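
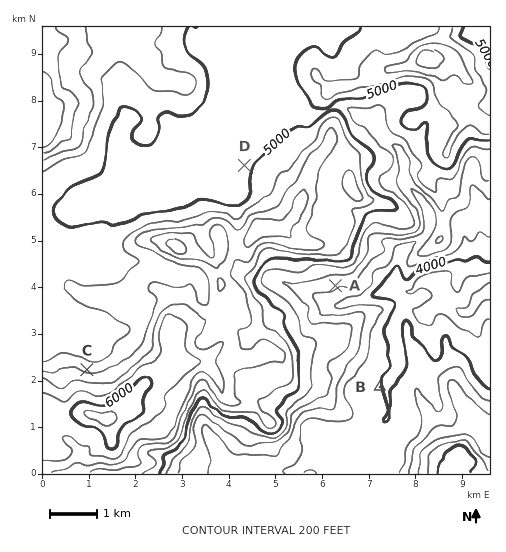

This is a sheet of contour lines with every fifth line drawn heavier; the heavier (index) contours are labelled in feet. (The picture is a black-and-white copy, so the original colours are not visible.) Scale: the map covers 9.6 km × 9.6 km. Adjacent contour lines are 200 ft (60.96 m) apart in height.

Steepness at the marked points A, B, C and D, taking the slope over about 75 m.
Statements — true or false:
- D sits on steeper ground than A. false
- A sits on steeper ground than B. true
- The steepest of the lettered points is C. true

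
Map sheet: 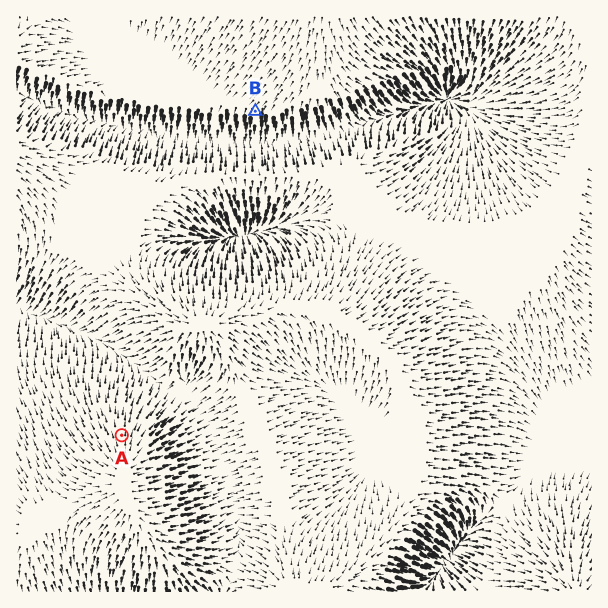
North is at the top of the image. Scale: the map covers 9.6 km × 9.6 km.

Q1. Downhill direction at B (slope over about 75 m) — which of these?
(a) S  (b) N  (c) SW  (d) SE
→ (a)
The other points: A N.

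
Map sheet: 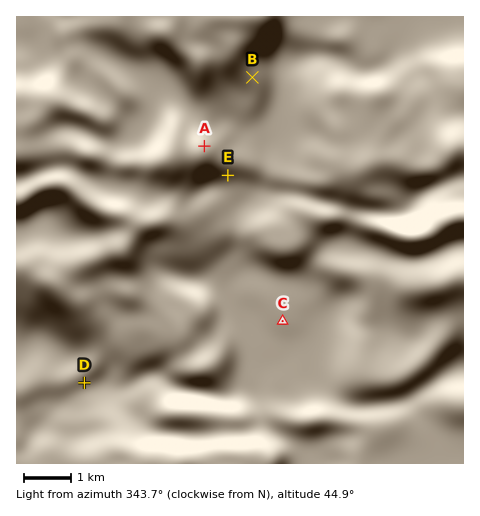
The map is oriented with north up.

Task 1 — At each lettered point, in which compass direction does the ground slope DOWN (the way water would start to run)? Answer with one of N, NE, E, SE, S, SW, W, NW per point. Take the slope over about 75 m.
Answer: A NE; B SE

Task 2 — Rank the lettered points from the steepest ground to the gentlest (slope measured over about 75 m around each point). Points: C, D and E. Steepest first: E D C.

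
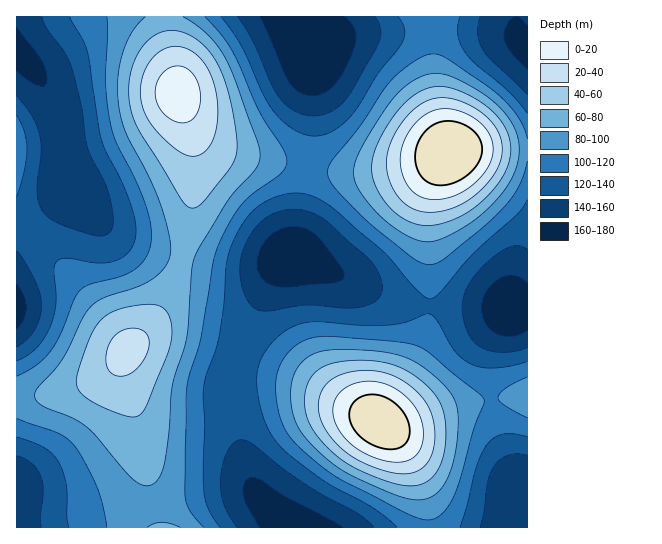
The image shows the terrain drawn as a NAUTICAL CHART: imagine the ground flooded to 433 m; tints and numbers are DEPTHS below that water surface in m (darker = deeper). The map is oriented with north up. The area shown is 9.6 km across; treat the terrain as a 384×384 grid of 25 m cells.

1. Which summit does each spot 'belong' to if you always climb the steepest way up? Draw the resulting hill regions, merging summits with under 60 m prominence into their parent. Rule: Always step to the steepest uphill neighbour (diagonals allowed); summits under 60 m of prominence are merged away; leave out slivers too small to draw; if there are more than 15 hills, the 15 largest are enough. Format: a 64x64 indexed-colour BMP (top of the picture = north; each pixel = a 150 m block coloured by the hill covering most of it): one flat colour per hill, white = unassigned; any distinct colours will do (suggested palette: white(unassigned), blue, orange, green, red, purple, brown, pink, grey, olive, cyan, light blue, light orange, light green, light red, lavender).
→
<image width="64" height="64" href="data:image/bmp;base64,Qk12CAAAAAAAAHYAAAAoAAAAQAAAAEAAAAABAAQAAAAAAAAIAAATCwAAEwsAABAAAAAAAAAA////ALR3HwAOf/8ALKAsACgn1gC9Z5QAS1aMAMJ34wB/f38AIr28AM++FwDox64AeLv/AIrfmACWmP8A1bDFABERERERERERERERERERERETMzMzMzMzMzMzMzMzMzMyERERERERERERERERERERERMzMzMzMzMzMzMzMzMzMzIRERERERERERERERERERERMzMzMzMzMzMzMzMzMzMzMhERERERERERERERERERERMzMzMzMzMzMzMzMzMzMzMyERERERERERERERERERERMzMzMzMzMzMzMzMzMzMzMzIREREREREREREREREREREzMzMzMzMzMzMzMzMzMzMzMxEREREREREREREREREREzMzMzMzMzMzMzMzMzMzMzMzERERERERERERERERERETMzMzMzMzMzMzMzMzMzMzMzMRERERERERERERERERERMzMzMzMzMzMzMzMzMzMzMzMxERERERERERERERERERMzMzMzMzMzMzMzMzMzMzMzMzEREREREREREREREREREzMzMzMzMzMzMzMzMzMzMzMzMRERERERERERERERERETMzMzMzMzMzMzMzMzMzMzMzMxERERERERERERERERERMzMzMzMzMzMzMzMzMzMzMzMzERERERERERERERERERMzMzMzMzMzMzMzMzMzMzMzMzMREREREREREREREREREzMzMzMzMzMzMzMzMzMzMzMzMxERERERERERERERERETMzMzMzMzMzMzMzMzMzMzMzMzERERERERERERERERERMzMzMzMzMzMzMzMzMzMzMzMzMREREREREREREREREREzMzMzMzMzMzMzMzMzMzMzMzMxERERERERERERERERETMzMzMzMzMzMzMzMzMzMzMzMzERERERERERERERERERMzMzMzMzMzMzMzMzMzMzMzMzMREREREREREREREREREzMzMzMzMzMzMzMzMzMzMzMzMxERERERERERERERERERMzMzMzMzMzMzMzMzMzMzMzMzEREREREREREREREREREzMzMzMzMzMzMzMzMzMzMzMzMRERERERERERERERERETMzMzMzMzMzMzMzMzMzMzMzMxEREREREREREREREREREzMzMzMzMzMzMzMzMzMzMzMzERERERERERERERERERETMzMzMzMzMzMzMzMzMzMzMzMREREREREREREREREREREzMzMzMzMzMzMzMzMzMzMzMxERERERERERERERERERETMzMzMzMzMzMzMzMzMyIiIiEREREREREREREREREREREzMzMzMzMzMyIiIiIiIiIiIRERERERERERERERERERETMzMzMzMzMiIiIiIiIiIiIhEREREREREREREREREREREzMzMzMzIiIiIiIiIiIiIiERERERERERERERERERERETMzMzMyIiIiIiIiIiIiIiIREREREREREREREREREREREzMzIiIiIiIiIiIiIiIiIhERERERERERERERERERERERMyIiIiIiIiIiIiIiIiIiERERERERERERERERERERERESIiIiIiIiIiIiIiIiIiIRERERERERERERERERERERERIiIiIiIiIiIiIiIiIiIiEREREREREREREREREREREREiIiIiIiIiIiIiIiIiIiIhERERERERERERERERERERESIiIiIiIiIiIiIiIiIiIiIRERERERERERERERERERERIiIiIiIiIiIiIiIiIiIiIiERERERERERERERERERERESIiIiIiIiIiIiIiIiIiIiIhERERERERERERERERERERIiIiIiIiIiIiIiIiIiIiIiIREREREREREREREREREREiIiIiIiIiIiIiIiIiIiIiIiERERERERERERERERERESIiIiIiIiIiIiIiIiIiIiIiIRERERERERERERERERERIiIiIiIiIiIiIiIiIiIiIiIREREREREREREREREREREiIiIiIiIiIiIiIiIiIiIiIhERERERERERERERERERESIiIiIiIiIiIiIiIiIiIiIiEREREREREREREREREREREiIiIiIiIiIiIiIiIiIiIiIRERERERERERERERERERESIiIiIiIiIiIiIiIiIiIiIhERERERERERERERERERERIiIiIiIiIiIiIiIiIiIiIiEREREREREREREREREREREiIiIiIiIiIiIiIiIiIiIiIRERERERERERERERERERESIiIiIiIiIiIiIiIiIiIiIRERERERERERERERERERERIiIiIiIiIiIiIiIiIiIiIhEREREREREREREREREREREiIiIiIiIiIiIiIiIiIiIiERERERERERERERERERERESIiIiIiIiIiIiIiIiIiIiERERERERERERERERERERERIiIiIiIiIiIiIiIiIiIiEREREREREREREREREREREREiIiIiIiIiIiIiIiIiIiIRERERERERERERERERERERESIiIiIiIiIiIiIiIiIiIRERERERERERERERERERERERIiIiIiIiIiIiIiIiIiIREREREREREREREREREREREREiIiIiIiIiIiIiIiIiIRERERERERERERERERERERERESIiIiIiIiIiIiIiIiIhERERERERERERERERERERERERIiIiIiIiIiIiIiIiIiERERERERERERERERERERERERIiIiIiIiIiIiIiIiIiIRERERERERERERERERERERERIiIiIiIiIiIiIiIiIiIhEREREREREREREREREREREREiIiIiIiIiIiIiIiIiIi"/>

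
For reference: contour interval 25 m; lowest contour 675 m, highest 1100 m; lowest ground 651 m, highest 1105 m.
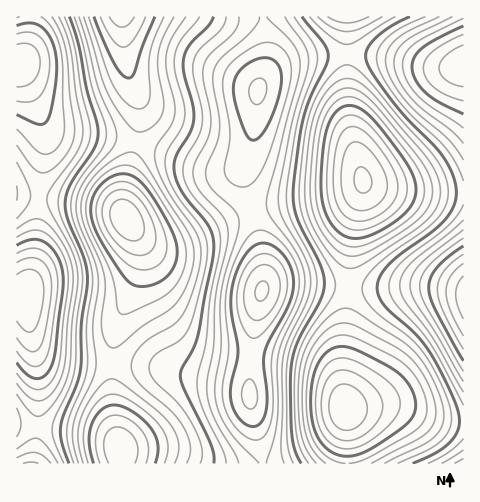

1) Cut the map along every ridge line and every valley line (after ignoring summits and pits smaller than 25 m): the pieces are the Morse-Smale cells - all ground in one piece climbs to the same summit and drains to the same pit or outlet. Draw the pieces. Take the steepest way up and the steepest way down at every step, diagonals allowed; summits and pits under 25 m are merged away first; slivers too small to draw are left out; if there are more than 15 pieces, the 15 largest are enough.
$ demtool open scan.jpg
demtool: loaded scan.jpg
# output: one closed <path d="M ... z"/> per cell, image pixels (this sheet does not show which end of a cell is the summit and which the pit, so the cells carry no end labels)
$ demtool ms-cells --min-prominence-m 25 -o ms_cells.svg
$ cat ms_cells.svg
<path d="M252 212l-14 4-46 22-19 6-18 0-7-3-15-12 7 17 0 23-7 22-17 35-3 17-1 22 48 2 22 6 47 7 13 4 7 5 5-62 9-41-1-35z"/><path d="M263 16l-141 1 5 51 13 36 0 21-3 18 25 7 49 19 21 0 6-3 8-7 7-20 5-49 9-31 0-19z"/><path d="M312 284l-39 0-8 3-5 10-8 49-3 52 14 66 84-1 0-43-4-35 0-31 5-66z"/><path d="M50 198l-12 2-3 57-9 35 2 27 6 25 7 10 9 5 28 5 33 1 5-39 17-35 7-22 1-13-5-20-12-20-8-6-21-6z"/><path d="M439 287l-90 1-2 2-4 64 0 31 4 24 15-2 34 0 36 11 20 4 12-1 0-129z"/><path d="M365 54l-18 1 1 58 14 68 10 5 20 4 71 3 1-127-27 1-35-8z"/><path d="M347 54l-33 2-28 6-14 8-12 14-4 15-2 34-10 36 1 16 7 26 83-13 21-8 6-7-14-70z"/><path d="M136 365l-24 0 1 47 9 52 140-1-11-57-2-16-3-4-17-6-47-7-22-6z"/><path d="M122 16l-91 1-2 24-9 26 24 56 9 7 83 13 4-18 0-21-13-36z"/><path d="M363 182l-11 54-4 51 91 0 24 4 1-97-72-4-20-4z"/><path d="M139 143l-4 1-8 32-4 19 0 18 6 11 17 16 9 4 24-2 53-24 21-7-9-33 1-18-7 6-6 3-21 0z"/><path d="M362 184l-6 6-16 7-66 9-21 5 10 48 0 30 10-5 75 3 4-51 10-46z"/><path d="M396 407l-34 0-16 3 2 54 116-1-1-41-31-4z"/><path d="M41 116l4 17 0 17-6 47 62 8 15 5 8 6-1-21 12-52-25-6-54-5-11-8z"/><path d="M34 345l4 31-1 51 59 5 15 6 7 7-5-33-1-47-45-3-17-3-9-5z"/>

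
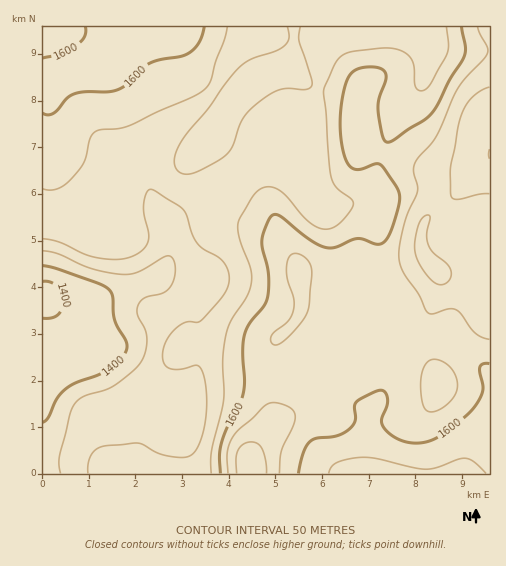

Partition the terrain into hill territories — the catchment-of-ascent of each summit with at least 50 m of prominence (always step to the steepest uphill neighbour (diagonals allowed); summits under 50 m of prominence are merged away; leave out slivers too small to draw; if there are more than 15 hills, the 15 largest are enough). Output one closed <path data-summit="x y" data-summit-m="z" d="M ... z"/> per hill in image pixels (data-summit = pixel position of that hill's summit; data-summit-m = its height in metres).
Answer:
<path data-summit="489 155" data-summit-m="1750" d="M489 26l-254 0-4 19-9 22-1 11-10 15-12 12-27 19-18 17-7 8-4 23-9-11-4 0-10 6-13 14-11 24 3 13 0 9-6-15-4-3-14-2-33 2 1 265 144-1-4-30-9-21-2-21-8-14 10-3 16 0 4-6 4-19-2-48-5-13-5-5-24-15-10 1 10-7 8-18-1-30 15-14 37-24 36-15 17 0 11 4 31 32 7 3 5 8 9 36 9 25-5 16 0 71-4 21 14 13 19 10-4 53 27 11 97-1z"/><path data-summit="250 470" data-summit-m="1733" d="M274 171l-17 0-29 11-28 17-22 16-10 11 2 12 0 16-2 7-6 11-10 7 10-1 24 15 5 5 5 13 2 48-4 19-4 6-16 0-10 3 8 14 2 21 9 21 4 30 204 1-25-11 4-53-19-10-14-13 4-21 0-71 5-16-9-25-9-36-2-6-10-5-25-27z"/><path data-summit="137 27" data-summit-m="1640" d="M234 26l-191 0-1 181 33 0 14 2 4 3 6 15 0-9-3-13 6-15 9-14 9-9 10-6 4 0 9 11 4-23 7-8 12-12 33-24 12-12 10-15 1-11 9-22z"/>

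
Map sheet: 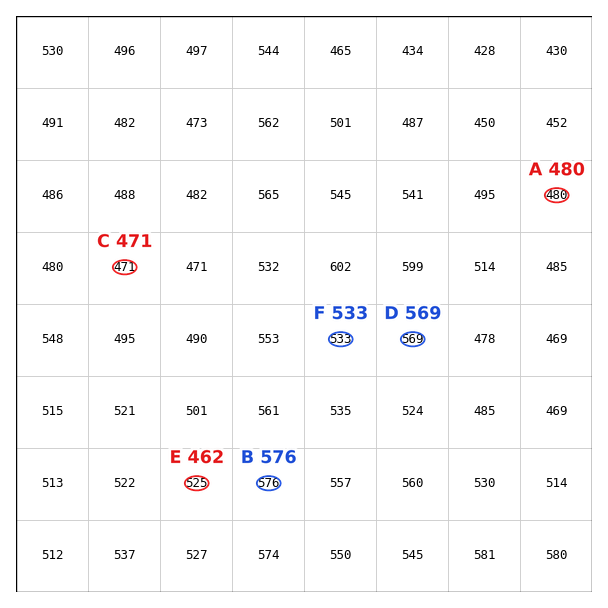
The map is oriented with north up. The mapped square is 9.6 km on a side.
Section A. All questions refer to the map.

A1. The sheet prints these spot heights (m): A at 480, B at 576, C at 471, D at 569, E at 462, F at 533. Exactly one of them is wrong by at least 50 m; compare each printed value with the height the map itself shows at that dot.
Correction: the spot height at E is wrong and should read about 525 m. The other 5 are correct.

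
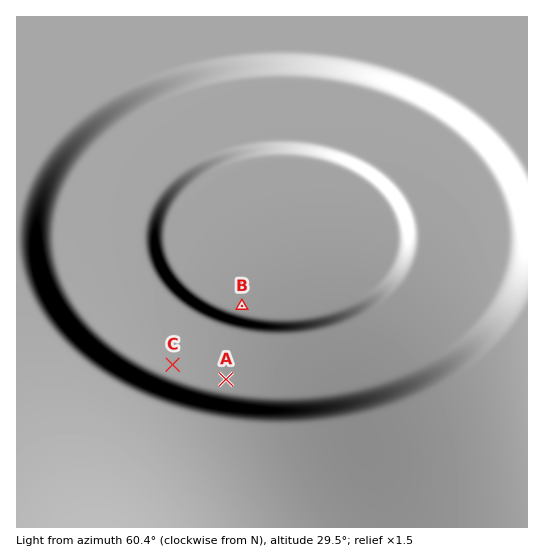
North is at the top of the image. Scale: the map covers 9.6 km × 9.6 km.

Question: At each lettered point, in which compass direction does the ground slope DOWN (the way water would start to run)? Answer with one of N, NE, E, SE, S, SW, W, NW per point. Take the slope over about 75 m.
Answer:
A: S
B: S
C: SE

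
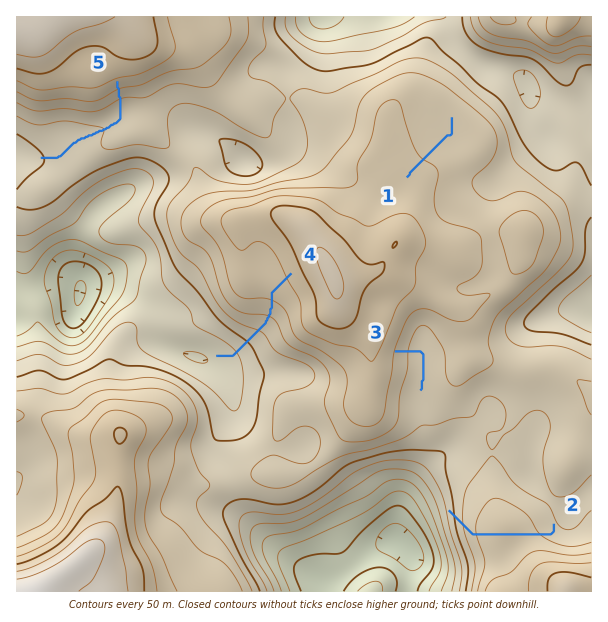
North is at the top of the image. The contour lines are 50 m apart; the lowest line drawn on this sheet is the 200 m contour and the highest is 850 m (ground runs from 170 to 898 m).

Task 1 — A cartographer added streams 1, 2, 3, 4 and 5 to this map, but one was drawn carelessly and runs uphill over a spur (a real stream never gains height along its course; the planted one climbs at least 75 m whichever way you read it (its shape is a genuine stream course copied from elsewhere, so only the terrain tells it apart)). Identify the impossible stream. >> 2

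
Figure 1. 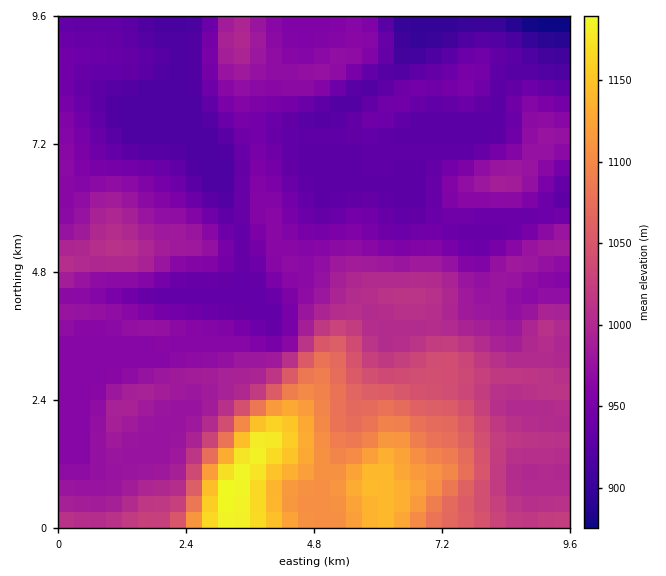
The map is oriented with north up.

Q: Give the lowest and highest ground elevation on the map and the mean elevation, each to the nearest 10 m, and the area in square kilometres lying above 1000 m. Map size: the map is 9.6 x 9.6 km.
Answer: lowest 870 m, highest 1190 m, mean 980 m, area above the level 27.5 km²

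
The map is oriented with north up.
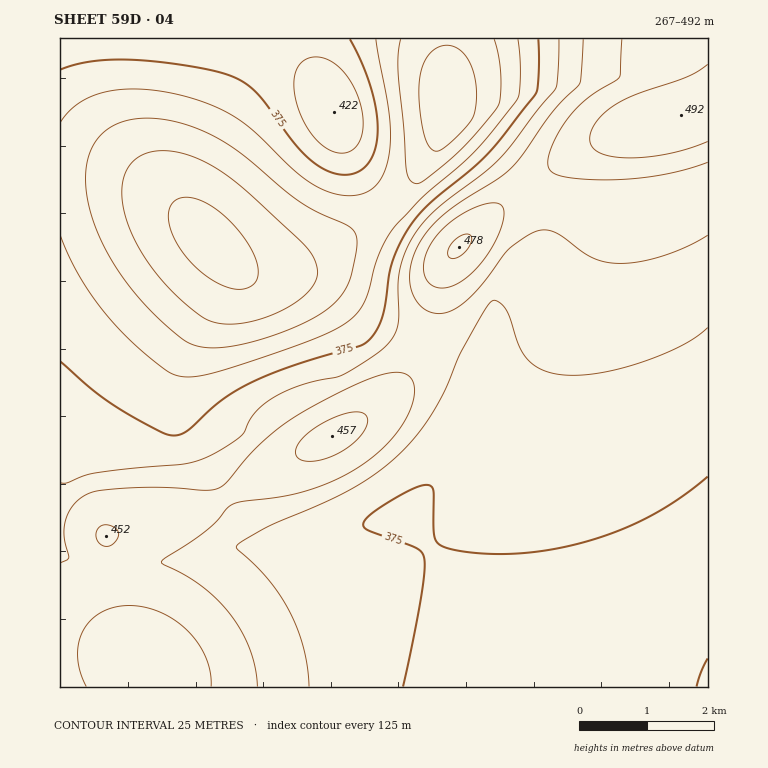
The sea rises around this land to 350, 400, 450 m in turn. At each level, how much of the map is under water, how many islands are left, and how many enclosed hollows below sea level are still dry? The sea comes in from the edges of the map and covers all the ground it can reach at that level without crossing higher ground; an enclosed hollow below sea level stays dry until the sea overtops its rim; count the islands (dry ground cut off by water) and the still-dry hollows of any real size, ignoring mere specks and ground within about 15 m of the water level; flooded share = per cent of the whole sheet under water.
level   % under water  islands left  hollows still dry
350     20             0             0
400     64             1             0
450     92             1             0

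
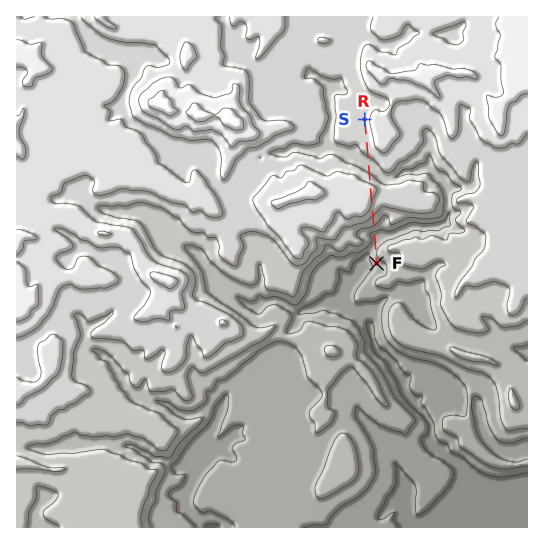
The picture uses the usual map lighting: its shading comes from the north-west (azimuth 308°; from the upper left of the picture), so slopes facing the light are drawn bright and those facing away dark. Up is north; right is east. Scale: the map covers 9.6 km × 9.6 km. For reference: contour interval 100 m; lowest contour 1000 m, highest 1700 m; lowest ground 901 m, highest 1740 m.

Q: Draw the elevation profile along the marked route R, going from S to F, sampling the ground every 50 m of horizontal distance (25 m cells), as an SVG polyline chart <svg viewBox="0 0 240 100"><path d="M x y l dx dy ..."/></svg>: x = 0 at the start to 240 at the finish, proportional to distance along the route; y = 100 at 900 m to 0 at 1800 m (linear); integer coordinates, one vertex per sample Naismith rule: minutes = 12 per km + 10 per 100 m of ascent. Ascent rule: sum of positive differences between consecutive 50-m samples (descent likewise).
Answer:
<svg viewBox="0 0 240 100"><path d="M0 35l4 0 5 0 4 1 5 0 4 1 5 0 4 0 4 1 5 0 4 0 5 1 4 1 5 2 4 3 4 4 5 4 4 1 5-2 4-3 5-3 4-4 4-3 5-3 4-2 5-2 4-2 5 0 4 0 4 1 5 1 4 1 5 1 4 1 5 2 4 3 4 3 5 4 4 3 5 2 4 3 5 5 4 5 4 4 5 2 4 1 5 1 4 1 5-1 4-2 4-3 5 0 4 0 5 2 4 2 1 0"/></svg>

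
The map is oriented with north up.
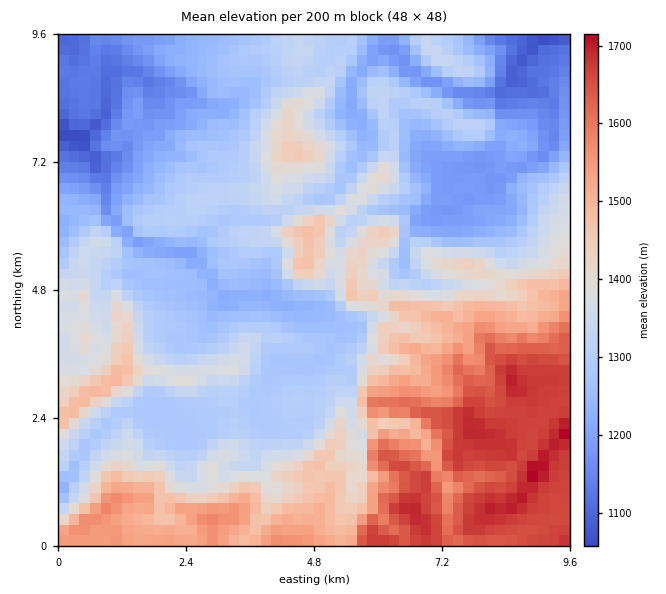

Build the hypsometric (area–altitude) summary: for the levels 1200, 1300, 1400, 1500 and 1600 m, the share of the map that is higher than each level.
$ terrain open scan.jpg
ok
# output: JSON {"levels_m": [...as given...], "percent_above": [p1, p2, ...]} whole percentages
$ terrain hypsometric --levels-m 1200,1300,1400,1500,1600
{"levels_m": [1200, 1300, 1400, 1500, 1600], "percent_above": [86, 57, 34, 21, 12]}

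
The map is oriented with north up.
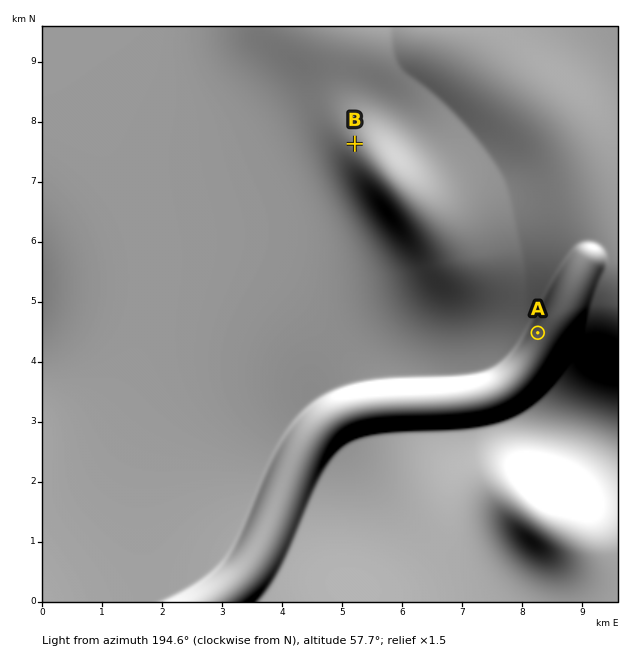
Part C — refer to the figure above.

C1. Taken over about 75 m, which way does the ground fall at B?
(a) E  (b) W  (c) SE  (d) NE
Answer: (a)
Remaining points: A E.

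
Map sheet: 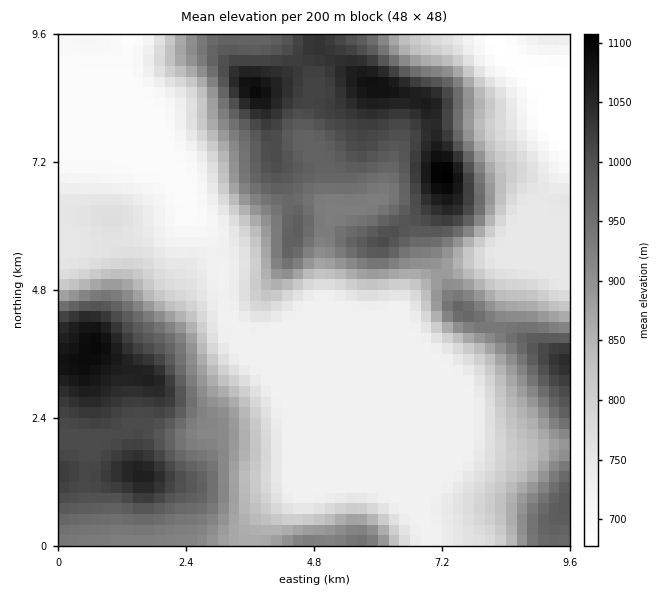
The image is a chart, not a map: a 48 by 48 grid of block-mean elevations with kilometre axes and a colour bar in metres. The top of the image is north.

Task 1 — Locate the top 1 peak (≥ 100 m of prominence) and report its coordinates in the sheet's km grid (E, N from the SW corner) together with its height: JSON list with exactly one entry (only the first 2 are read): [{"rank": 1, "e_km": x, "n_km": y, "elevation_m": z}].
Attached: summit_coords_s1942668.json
[{"rank": 1, "e_km": 7.24, "n_km": 6.96, "elevation_m": 1112}]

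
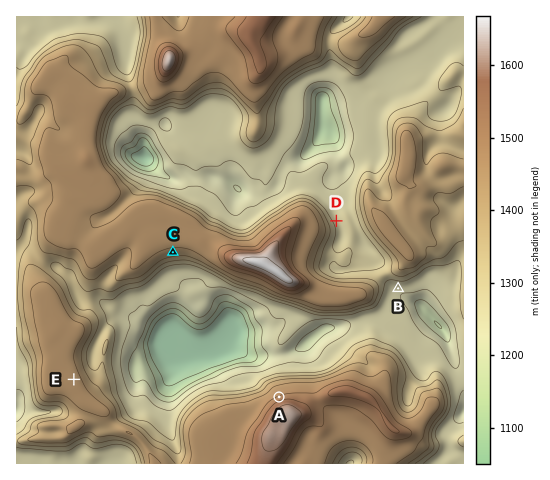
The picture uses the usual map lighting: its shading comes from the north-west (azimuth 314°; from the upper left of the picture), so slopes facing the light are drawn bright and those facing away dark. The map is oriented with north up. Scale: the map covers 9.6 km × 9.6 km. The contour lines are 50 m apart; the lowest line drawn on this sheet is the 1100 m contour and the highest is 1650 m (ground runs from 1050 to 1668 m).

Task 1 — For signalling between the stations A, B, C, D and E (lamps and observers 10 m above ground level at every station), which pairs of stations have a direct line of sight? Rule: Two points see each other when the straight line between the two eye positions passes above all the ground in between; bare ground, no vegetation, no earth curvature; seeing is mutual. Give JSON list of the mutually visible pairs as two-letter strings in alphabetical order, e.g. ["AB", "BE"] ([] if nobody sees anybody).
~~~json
["AB", "AC", "AE", "CE"]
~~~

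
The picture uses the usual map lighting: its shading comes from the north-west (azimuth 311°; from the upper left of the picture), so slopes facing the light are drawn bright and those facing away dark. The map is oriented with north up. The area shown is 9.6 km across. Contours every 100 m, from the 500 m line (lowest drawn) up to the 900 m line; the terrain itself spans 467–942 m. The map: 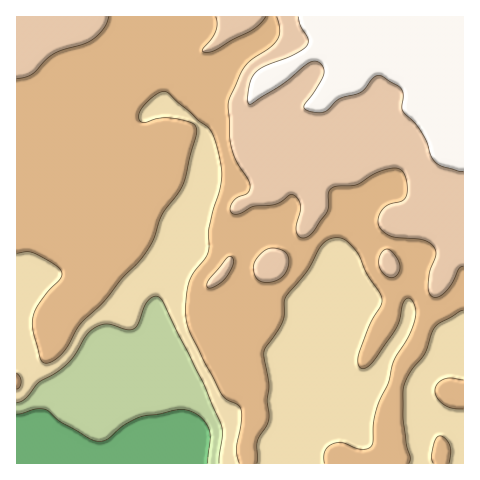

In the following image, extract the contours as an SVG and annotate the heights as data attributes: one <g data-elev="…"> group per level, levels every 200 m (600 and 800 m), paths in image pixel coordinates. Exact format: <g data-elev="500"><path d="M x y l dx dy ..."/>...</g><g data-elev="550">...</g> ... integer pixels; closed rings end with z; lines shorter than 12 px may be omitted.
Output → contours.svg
<g data-elev="600"><path d="M17 402l9-4 14-16 16-9 12-10 8-9 9-17 7-8 7-4 7-1 20 6 7-1 5-5 9-22 6-5 5-1 6 7 39 80 18 41 1 10-3 29"/></g><g data-elev="800"><path d="M207 287l3 1 5-2 11-8 7-14 0-5-1-2-3 0-2 1-17 20-3 6z"/><path d="M261 281l5 2 8-2 10-7 4-5 1-7-1-6-3-4-7-3-8-1-6 3-6 6-4 6-1 7 3 7z"/><path d="M388 277l4 1 4-2 3-4 1-6-5-11-5-5-4-1-5 5-2 9 2 8z"/><path d="M17 79l8-2 7-3 15-15 9-7 26-7 10-5 12-12 5-11"/><path d="M216 17l1 7-1 7-4 8-9 10 0 3 1 0 11-2 36-19 9-7 6-7"/><path d="M277 17l3 12-2 10-7 8-19 12-7 7-5 9-12 27 2 34 1 11 5 13 12 19 2 7-2 7-11 5-5 4-2 6 1 5 7 1 15-8 23-2 14-9 3 0 5 4 3 7-5 19 1 7 3 5 5 1 8-6 14-19 2-6 0-14 3-5 5-2 19-1 23-14 11-3 8 0 5 4 3 6 1 9 0 8-5 6-13 3-6 5-5 9 2 10 11 8 30 3 7 3 6 4 2 9-6 17-2 14 1 7 4 4 6 0 6-5 7-9 7-14 4-3"/></g>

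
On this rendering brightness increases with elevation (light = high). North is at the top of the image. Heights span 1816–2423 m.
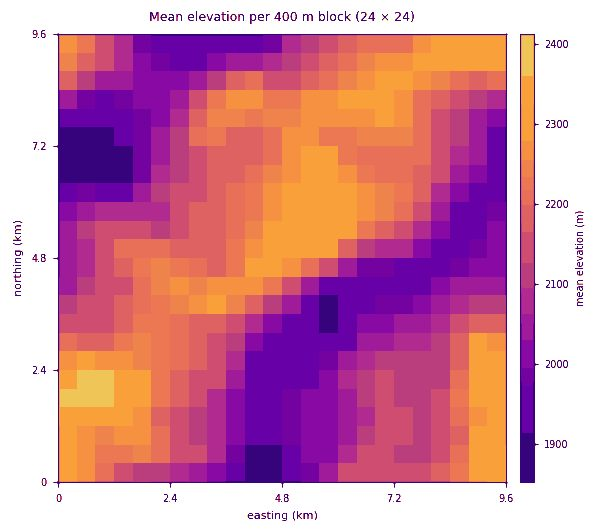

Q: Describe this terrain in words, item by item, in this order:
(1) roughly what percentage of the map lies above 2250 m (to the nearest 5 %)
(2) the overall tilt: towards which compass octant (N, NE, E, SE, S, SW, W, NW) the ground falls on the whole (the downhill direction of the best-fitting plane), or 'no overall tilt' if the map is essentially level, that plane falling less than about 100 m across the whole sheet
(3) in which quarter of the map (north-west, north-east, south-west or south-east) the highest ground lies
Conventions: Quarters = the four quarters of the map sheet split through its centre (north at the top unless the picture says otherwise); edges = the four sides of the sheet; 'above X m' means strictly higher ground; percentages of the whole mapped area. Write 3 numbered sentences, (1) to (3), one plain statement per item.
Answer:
(1) Ground above 2250 m makes up about 20 % of the sheet.
(2) On the whole the map has no overall tilt.
(3) The highest ground is in the south-west quarter.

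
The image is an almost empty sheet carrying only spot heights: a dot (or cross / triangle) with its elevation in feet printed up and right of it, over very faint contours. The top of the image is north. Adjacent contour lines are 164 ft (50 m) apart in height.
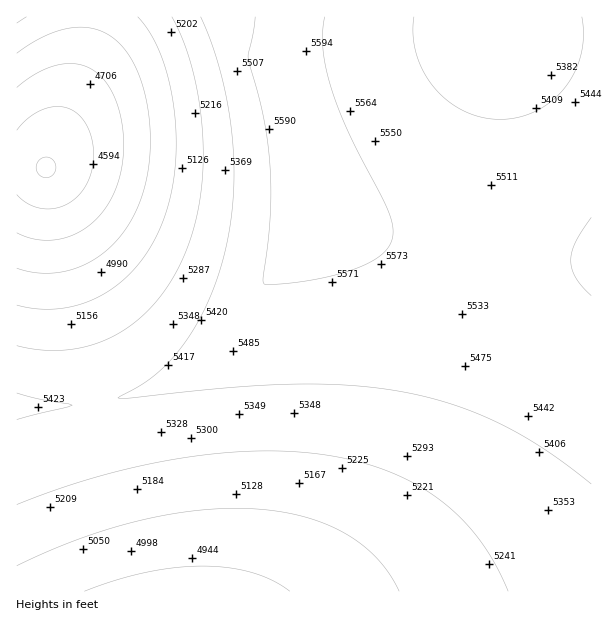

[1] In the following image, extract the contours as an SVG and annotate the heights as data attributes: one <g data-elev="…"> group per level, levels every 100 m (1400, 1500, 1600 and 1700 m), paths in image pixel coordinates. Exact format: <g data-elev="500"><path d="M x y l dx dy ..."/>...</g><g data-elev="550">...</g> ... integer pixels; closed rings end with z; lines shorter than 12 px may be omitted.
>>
<g data-elev="1400"><path d="M17 130l10-11 14-9 13-3 14 1 10 6 8 11 6 14 2 16-2 16-6 14-9 12-11 8-13 4-14-1-12-5-10-8"/></g><g data-elev="1500"><path d="M84 591l32-11 30-8 30-4 27-2 25 2 24 5 21 8 17 10"/><path d="M17 53l25-16 26-9 12-1 10 1 11 3 9 5 9 7 7 8 13 24 9 32 2 34-2 32-8 28-12 25-17 20-21 16-24 9-25 2-24-5"/></g><g data-elev="1600"><path d="M17 505l42-16 42-13 43-11 42-8 41-4 37-2 36 1 35 4 30 7 28 10 26 13 23 15 20 18 18 21 15 24 13 27"/><path d="M172 17l12 25 10 32 6 34 3 35 0 33-4 31-8 29-10 27-14 24-15 20-18 16-21 14-23 8-24 5-24 0-25-4"/></g><g data-elev="1700"><path d="M591 217l-15 25-4 9-1 9 1 9 4 9 15 18"/><path d="M255 17l-7 40 15 57 6 45 1 57-7 63 1 5 3 1 47-5 42-11 15-7 10-7 8-9 4-9 0-12-5-15-39-76-18-47-8-37 0-17 2-16"/></g>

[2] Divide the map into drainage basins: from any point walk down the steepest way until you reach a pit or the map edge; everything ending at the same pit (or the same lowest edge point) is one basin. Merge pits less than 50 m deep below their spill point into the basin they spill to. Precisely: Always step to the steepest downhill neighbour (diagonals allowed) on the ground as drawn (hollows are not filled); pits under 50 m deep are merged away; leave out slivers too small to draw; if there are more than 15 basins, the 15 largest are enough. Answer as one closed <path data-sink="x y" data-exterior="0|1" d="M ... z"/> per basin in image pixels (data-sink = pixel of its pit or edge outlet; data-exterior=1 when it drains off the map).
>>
<path data-sink="188 591" data-exterior="1" d="M290 193l-7 47-11 30-10 21-27 38-28 26-31 21-29 14-22 7-54 9-55-2 0 187 575 1 1-331-25 3-51 0-33-4-51-8-78-24-48-23z"/><path data-sink="45 168" data-exterior="0" d="M288 16l-272 1 1 386 27 3 43-2 26-4 34-10 29-14 31-21 28-26 17-21 20-38 8-19 8-32 1-49-9-51 0-12z"/><path data-sink="500 26" data-exterior="0" d="M591 16l-301 0-2 5-8 86 0 12 8 36 1 37 17 13 48 23 78 24 41 7 43 5 51 0 24-4z"/>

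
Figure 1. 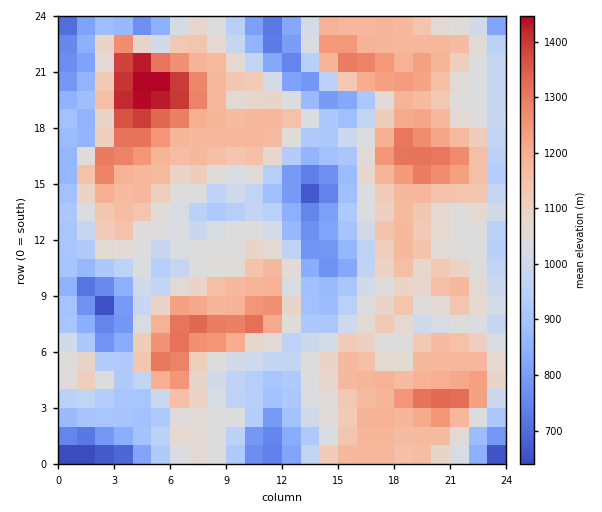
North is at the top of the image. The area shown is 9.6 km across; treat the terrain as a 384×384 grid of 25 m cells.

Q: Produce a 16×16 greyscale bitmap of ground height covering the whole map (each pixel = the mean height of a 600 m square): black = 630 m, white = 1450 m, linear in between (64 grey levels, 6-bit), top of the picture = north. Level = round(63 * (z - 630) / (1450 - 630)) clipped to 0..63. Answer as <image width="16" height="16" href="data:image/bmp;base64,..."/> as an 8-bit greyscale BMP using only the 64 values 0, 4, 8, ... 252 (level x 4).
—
<image width="16" height="16" href="data:image/bmp;base64,Qk02BQAAAAAAADYEAAAoAAAAEAAAABAAAAABAAgAAAAAAAABAAATCwAAEwsAAAABAAAAAAAAAAAAAAEBAQACAgIAAwMDAAQEBAAFBQUABgYGAAcHBwAICAgACQkJAAoKCgALCwsADAwMAA0NDQAODg4ADw8PABAQEAAREREAEhISABMTEwAUFBQAFRUVABYWFgAXFxcAGBgYABkZGQAaGhoAGxsbABwcHAAdHR0AHh4eAB8fHwAgICAAISEhACIiIgAjIyMAJCQkACUlJQAmJiYAJycnACgoKAApKSkAKioqACsrKwAsLCwALS0tAC4uLgAvLy8AMDAwADExMQAyMjIAMzMzADQ0NAA1NTUANjY2ADc3NwA4ODgAOTk5ADo6OgA7OzsAPDw8AD09PQA+Pj4APz8/AEBAQABBQUEAQkJCAENDQwBEREQARUVFAEZGRgBHR0cASEhIAElJSQBKSkoAS0tLAExMTABNTU0ATk5OAE9PTwBQUFAAUVFRAFJSUgBTU1MAVFRUAFVVVQBWVlYAV1dXAFhYWABZWVkAWlpaAFtbWwBcXFwAXV1dAF5eXgBfX18AYGBgAGFhYQBiYmIAY2NjAGRkZABlZWUAZmZmAGdnZwBoaGgAaWlpAGpqagBra2sAbGxsAG1tbQBubm4Ab29vAHBwcABxcXEAcnJyAHNzcwB0dHQAdXV1AHZ2dgB3d3cAeHh4AHl5eQB6enoAe3t7AHx8fAB9fX0Afn5+AH9/fwCAgIAAgYGBAIKCggCDg4MAhISEAIWFhQCGhoYAh4eHAIiIiACJiYkAioqKAIuLiwCMjIwAjY2NAI6OjgCPj48AkJCQAJGRkQCSkpIAk5OTAJSUlACVlZUAlpaWAJeXlwCYmJgAmZmZAJqamgCbm5sAnJycAJ2dnQCenp4An5+fAKCgoAChoaEAoqKiAKOjowCkpKQApaWlAKampgCnp6cAqKioAKmpqQCqqqoAq6urAKysrACtra0Arq6uAK+vrwCwsLAAsbGxALKysgCzs7MAtLS0ALW1tQC2trYAt7e3ALi4uAC5ubkAurq6ALu7uwC8vLwAvb29AL6+vgC/v78AwMDAAMHBwQDCwsIAw8PDAMTExADFxcUAxsbGAMfHxwDIyMgAycnJAMrKygDLy8sAzMzMAM3NzQDOzs4Az8/PANDQ0ADR0dEA0tLSANPT0wDU1NQA1dXVANbW1gDX19cA2NjYANnZ2QDa2toA29vbANzc3ADd3d0A3t7eAN/f3wDg4OAA4eHhAOLi4gDj4+MA5OTkAOXl5QDm5uYA5+fnAOjo6ADp6ekA6urqAOvr6wDs7OwA7e3tAO7u7gDv7+8A8PDwAPHx8QDy8vIA8/PzAPT09AD19fUA9vb2APf39wD4+PgA+fn5APr6+gD7+/sA/Pz8AP39/QD+/v4A////AAgMKFiAgEwgRISkqKSYbBxATFBYiIBwNFR4nKyotJRYbGxYcKR4YFRkhKCswMzMjIh0ZLy8gHBobIiomJSoqJRkNFC00Mi0lGhskIiEmJR8TBhAjMC0uMR8UGyMkHyQeDwwWGx8lKCscERUgJCYnHRUcHxwfICAlFwsSIikjIBsWJCYgHRseHQ8NFyUpIyAcFyopJR8aGhYLCBgjKicmHhYyLColJCIdDQwXKjIyLxwSJDQwKioqKRwVGyk0MCsdEx87OTQrJyckFhMgLCogHQ4hPT85LCUhEBIhKC0oIBwKHTkwLSgeEA4oMi4rKyQcCRcXEiIgFggSKSsqKiUiFQ="/>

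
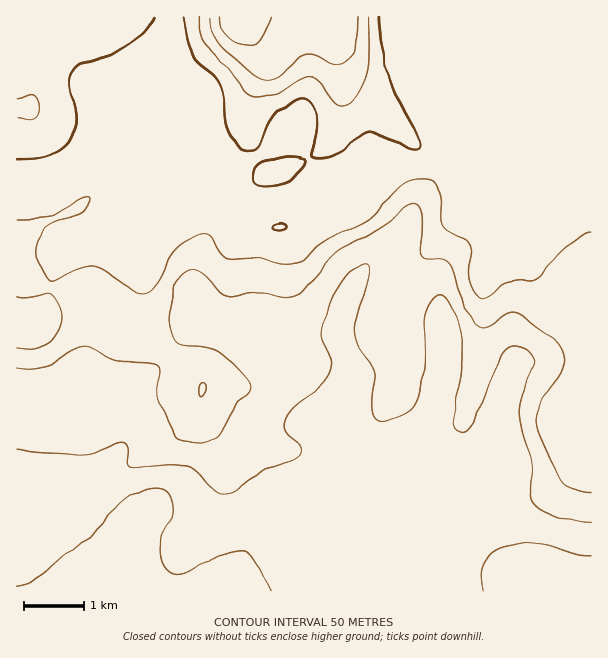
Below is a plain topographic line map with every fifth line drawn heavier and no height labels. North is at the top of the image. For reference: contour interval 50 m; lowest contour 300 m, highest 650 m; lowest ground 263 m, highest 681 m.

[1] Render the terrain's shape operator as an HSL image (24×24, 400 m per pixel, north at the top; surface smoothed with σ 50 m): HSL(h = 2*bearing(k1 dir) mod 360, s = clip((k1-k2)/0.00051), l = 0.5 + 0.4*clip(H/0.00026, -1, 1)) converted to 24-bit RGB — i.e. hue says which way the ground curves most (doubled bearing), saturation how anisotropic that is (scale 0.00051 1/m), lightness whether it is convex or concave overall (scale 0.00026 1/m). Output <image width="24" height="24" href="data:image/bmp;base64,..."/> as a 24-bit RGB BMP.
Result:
<image width="24" height="24" href="data:image/bmp;base64,Qk32BgAAAAAAADYAAAAoAAAAGAAAABgAAAABABgAAAAAAMAGAAATCwAAEwsAAAAAAAAAAAAAu39mfZlGPnFfcoB7dGOBh0R60LRac4xUXn9iWGuAdJN6pqaEclyAb5d/iayqkoypdXWliXumS02pbmyxqYa1kcW8krTRZ2/Xqlu55XeFPn4uKndIUkt7YVCi19fEjHOwfnSWUXCLfqSfl3Kdj3CcfrGObI2JjXp3iYNza4JxUoyJPLq6jMPSpM/ZslW7iTZMPHpW3XvU98HaJplrH19pU6amuqh4qElimHJeVJZnT5x9VVedmpGtp6KOaGuFhHqKmIGKdHSEgIB9UYREW3UecFkPYzcJbVoXc66AI3tl5nui9o2nE0MzHmIsgVdFtkRDs6Nha79VOH96U39tW5p0unOLl2pkWoVgbZNximymk265lmzIgGTDsjm7wF55oZB4r4R0VHVFIVws84OX9GriJ3NDGkghf6JVwr2gv5J8X2QiO2MXI28WNY0ywnOyvHyvXoVrcYFjZ4ZPZJdAMyuNvCS0z4CHsp6jlGlgpFJyaI9PHp4mpULD8of2mlDLLqE4UcxIgXO9s4joqqrqZ3fTNI1cNXUcSZwyvWXAqFN2bIo+eoB7PzNxbB9M3txsoa6AeGWwmXu8rqDAg4WuM19lXFB31nC528GqRdZ1RHFcTJZAgZdXoFillV68znvAeKohF2UajR219sOlHYZtOQ5jh1m43+vQjq+8YHSEgHaRpIyXuHafbkydTm2UYXek7uLMcbuJZEiHdKJgSm5HTnJPXn56j0Sk86u/R9eNACc//d/OI620AxJZgbzR4+bUhoqyUGEVMH0ibItdoF5sgmSfUIirSF6q7OfRs4vUWGfWsoXOqmqyW5qLTYaKOFN507WQ6M6sABUz8LNy54dvAjlaMq+M07V9sXdPpMZsGbcnHVEzfm9Bl6BIQX49HrOMr+O10I6+WEaVmkuYw4q/n4zCY0SfWzVmyMk04/OgABRWvBpH+9KIGzRKGz8bk4Mc4Kckxavr5cnqFiKVapqtjsW+h869I8yXVn0mpkIWbUIua2c/k6g1dopJXjmCezO70+nHweSoDwNAhA6B/+ihKRtHaTpHNLdKu8mSaIqi146hOCzbcLHTwViB1bExMn5LY0R1pDg6mIlofV9ssMBdQphRL1N3PF6e7uO31pJKFQUucQpa//zMFRxja8bEcdjGd7avdX9irIVUfGJLYj8wkhkk5/+DHHphKhQ7yptDho9WgVNh1stjT683HWJjK2Fy1qp863BmDgAzGy/r+frRLh+qXdGLWqKAXoNtf3iBmnWCsmavSFjBepzk9NzXlR+hDxo7zb2AkGJSaXFS1NmBtsFjGkE0D0k0S6Nw8YOdMgyKAPTE9N68h1q+ibGOYH1eWXJkdnuDe4qMin6Yc4CYPZVu1o1m+FLVF0DHa4zN25fqkJLXs9nK4HGomS5UC1gIADMUrieb9EeVG4YoreQjdJ1ml3Gjrn+dUmmLe4Jtb4Rpa4BwknZ+bo9qXIZcrG+VvV7BNYZdOKtBhdK4lprRwHDv78v/8tL5DLikAC8z3XWs18nmnOrhg6jQUF+5vIbBi0u7hYhZdohWVoRVY4R4m46BZn+AaYZ8bF+vuX/WyFyroLkiY4AYPFYkV4k83G2U/I/PAxcwC3cmy/e0WryofCw6fVxOg4FbgXl2i4pOdp5NTJtVRIl1iZBxhXWEeIBsV29PXFE9wrlFwq3k06Xor1C5R5E5PHRDyi9Y2TTfN//IavGBcyVVgH1+gH9/gH9/f3+AhYumhcOcbKigQ5STY3aCfHWEk2ySjFmKfUKBvOxhJIg5i3JN2DnJ0JyIOTdeU4pfr+vVkO/rfh5vgHd+gH9/gH9/gH9/f3+AnrHGlcjBf3auYHmeS1yCfICAZV6GflyYckSx9u29EWwvbYFwdhSD8b+GP1Ofg+bGh+etaRhfgWZ5gH9/gH9/gH9/f4B/f3+Ax4uMnLlxXluTnV+PSU98f3+AcU57b31cUy9s/4BC/oYAADMHHgs77vigUMOpdeakhjmaeDR5gH9/gH9/gH9/gIB/gIB/f3+As2hb1otZTzcsgG0nMmEtTXZLeT+FmzM5Jg0T984+8ezaRDbiAkxt4fycSONhKdCQTg9UgH2AgH9/gH9/f4CAgIB/gIB/f3+AX5CT2oCeuD3a0oS2VaxdJHtXGilp1gCt4kuQvP/HntqwuUbpGynr6vTSlfqfBQZaYTZ5gH9/gH9/gIB/gIB/f4CAgIB/f3+AaINlkX5be2GPwHmZ05vGb3jAABVMOwGe9e3W1vPTbp6FQUOHXk6k9vjLvfd4BwAzeHOBgH9/gIB/f4B/gIB/gIB/gIB/f3+A"/>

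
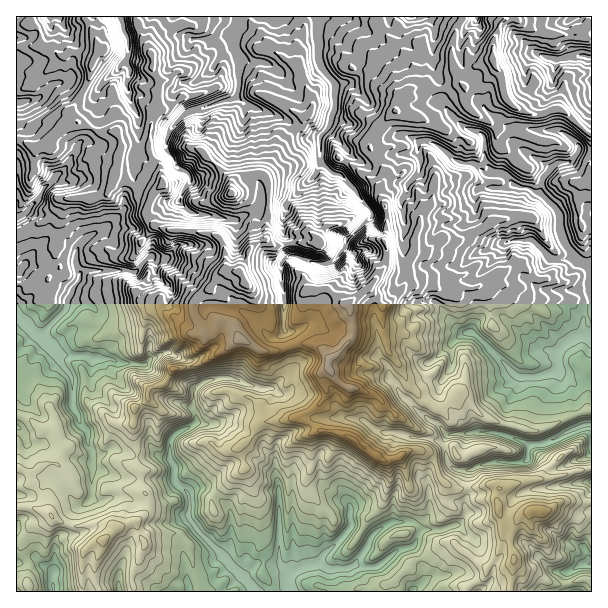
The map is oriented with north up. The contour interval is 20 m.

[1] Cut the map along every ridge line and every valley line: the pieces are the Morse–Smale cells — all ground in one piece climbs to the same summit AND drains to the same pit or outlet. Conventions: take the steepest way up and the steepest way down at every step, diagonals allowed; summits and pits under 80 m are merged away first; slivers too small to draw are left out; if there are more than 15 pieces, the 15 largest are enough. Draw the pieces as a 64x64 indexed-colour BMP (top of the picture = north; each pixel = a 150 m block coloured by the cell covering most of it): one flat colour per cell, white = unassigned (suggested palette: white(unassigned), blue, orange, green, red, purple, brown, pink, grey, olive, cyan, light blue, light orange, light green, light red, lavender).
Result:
<image width="64" height="64" href="data:image/bmp;base64,Qk12CAAAAAAAAHYAAAAoAAAAQAAAAEAAAAABAAQAAAAAAAAIAAATCwAAEwsAABAAAAAAAAAA////ALR3HwAOf/8ALKAsACgn1gC9Z5QAS1aMAMJ34wB/f38AIr28AM++FwDox64AeLv/AIrfmACWmP8A1bDFAAAA7uVVVVVVVVMzMzMzMzMzMzMzMzMzMzM///iIiIAAAADu5VVVVVVVVVUzMzMzMzMzMzMzMzMzMz//+IiIgAAAAO7lVVVVVVVVVVMzMzMzMzMzMzMzMzMz///4iIiIAODu7uVVVVVVVVVVUzMzMzMzMzMzMzMzMzP///iIiIiI7u7u7lVVVVVVVVVTMzMzMzMzMzMzMzMzMz//+IiIiIju7u7u5VVVVVVVVTMzMzMzMzMzMzMzMzMzP//4iIiIiO7u7u7uVVVVVVVTMzMzMzMzMzMzMzMzMzP///iIiIiI7u7uu7u7VVVVVTMzMzMzMzMzMzMzMzMzP///+IiIiIju7ru7u7u7VVVTMzMzMzMzMzMzMzMzMzMz//+IiIiIiAALu7u7u7u1VVMzMzMzMzMzMzMzMzMzMzP//4iIiIiIAAu7RLu7u7VVUzMzMzMzMzMzMzMzMzMzM//4iIiIiIgAu7REu7u7VVVTMzMzMzMzMzMzMzMzMzMx//+IiIiIiAC7RES7u7tVVTMzMzMzMzMzMzMzMzMzMREAAAAAiIiIC7tEREu7u1VVMzMzMzMzMzMzMzMzMzMxEQAAAAAAAAi7u0REu7u1VVMzMzMzMzMzMzMzMzMzMxERERARAAERALu7REREu0MzMzMzMzMzMzMzMzM93dMxEREREREQERERREREREREQzMzMzMzMzMzMzMzM93d3RERERERERERERFERERERERDMzMzMzMzMzMzMzPd3d3d0REREREREREREUREREREREMzMzMzMzMzMzM93d3d3d0RERERERERERERREREREREQzMzMzMzMzMzM93d3d3dERERERERERERERFERERERERDMzMzMzMzMzMzPd3d3dEREREREREREREREURERERERERDMzMzMzMzMzMz3d3dERERERERERERERERREREREREREMzMzMzMzMzMzPd3RERERERERERERERERFEREREREREREMzMzMzMzMzM90REREREREREREREREREUREREREREREQzMzMzMzMzMz0RERERERERERERERERERREREREREREREREMzMzMzMzMxERERERERERERERERERFERERERERERERERDMzMzMzMyIREREREREREREREREREURERERERERERERERDMiIiMyIiERERERERERERERERERREREREREREREREREQiIiIiIiIRERERERERERERERERFEREREREREREREIkQiIiIiIiIhEREREREREREREREREUREREREREREREQiIiIiIiIiIiERERERERERERERERERRERERERERERERCIiIiIiIiIiIRERERERERERERERERFEREREREREREREIiIiIiIiIiIhEREREREREREREREREURERERERERERERCIiIiIiIiIiIhERERERERERERERERREREREREREREREQiIiIiIiIiIiIRERERERERERERERFEREREREREREREREIiIiIiIiIiIhEREREREREREREREUREREREREREREREQiIiIiIiIiIiIRERERERERERERERRERERERERERERERCIiIiIiIiIiIhERERERERERERERFEREREREREREREREIiIiIiIiIiIiEREREREREREREREUREREREREREREREIiIiIiIiIiIiIRERERERERERERERREREREREREQiIiIiIiIiIiIiIiIhERERERERERERERFEREREREREQiIiIidyIiIiIiIiIiEREREREREREREREURERERERERCIid3d3ciIiIiIiIiIRERERERERERERERREREREREREIid3d3d3d3IiIiIiIhERERERERERERERFEREREREREYiInd3d3d3dyIiIiIhEREREREREREREREURERERERGZmIid3d3d3d3ciIiIiIRERERERERERERERRERERERGZmYiIid3d3d3d3IiIiIhERERERERERERERFEREREREZmZiIiInd3d3d3dyIiIhEREREREcwREREREURERERERmZiIiIiJ3d3d3d3IiIiERERERERzMERERERRJREREREZmIiIiIid3d3d3ciIiERERERERHMzBERERGZmUREREZmYiIiIiJ3d3d3IiIiIhEREREREczMERERwZmZlERGZmZiIiIiIid3d3IiIiIiERERERHMzMzMzMzKmZmZlmZmZmIiIiIiJ3d3IiIiIiIhERERHMzMzMzMzKqZmZlmZmZmZiIiIiInciIiIiIiIiIRERHMzMzMqqzKqpmZmZZmZmZmIiIiIiIiIiIiIiIiIhERHMzMzMqqqqqqmZmZlmZmZmYiIiIiIiIiIiIiIiIiIREczMzMqqqqqqqZmZmZZmZmZiIiIiIiIiIiIiIiIiIiIiAADMyqoAqqqpmZmZlmZmZmIiIiIiIiIiIiIiIiIiIiIAAADKoAAKqqmZmZmWZmZmIiIiIiIiIiIiIiIiIiIiIAAAAKqqAAqqqZmZmZlmZmYiIiIiIiIiIiIiIiIiIiIgAAAAqqoAqqAJmZmZmWZmZiIiIiIiIiIiIiIiIiIiIiAAAACqqqqqoAmZmZmZZmZiIiIiIiIiIiIiIiIiIiIiIAAAAKqqqqoACZmZmZBmZmIiIiIiIiIiIiIiIiIiIiIgAAAACqqqqgAJmZmZkGZmIiIiIiIiIiIiIiIiIiIiIiAAAAAKqqqqAA"/>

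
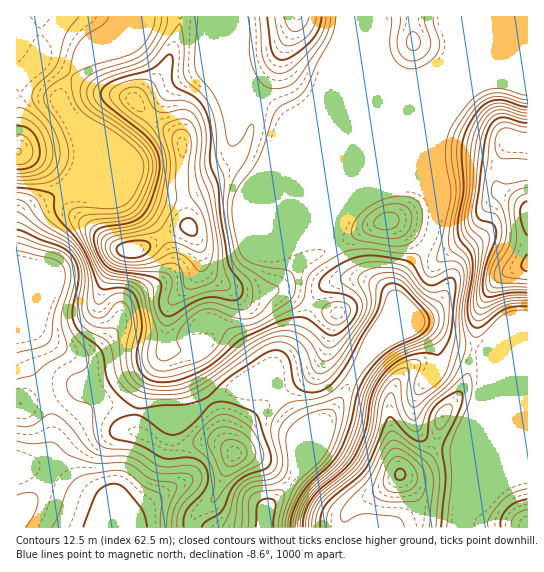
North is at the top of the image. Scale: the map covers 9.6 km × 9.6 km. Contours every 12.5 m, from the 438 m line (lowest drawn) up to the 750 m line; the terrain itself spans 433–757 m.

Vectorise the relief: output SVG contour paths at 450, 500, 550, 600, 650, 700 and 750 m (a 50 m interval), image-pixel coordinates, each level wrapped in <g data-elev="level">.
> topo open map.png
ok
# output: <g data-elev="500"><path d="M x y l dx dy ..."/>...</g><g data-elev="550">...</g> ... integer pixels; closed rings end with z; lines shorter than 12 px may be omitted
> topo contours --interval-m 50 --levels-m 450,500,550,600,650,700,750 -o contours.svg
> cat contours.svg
<g data-elev="450"><path d="M52 527l6-12 8-24 8-11 11-5 32-5 10 3 18 14 16 7 1 5-2 28"/><path d="M248 527l1-24 2-7 8-4 20-2 4 1 1 4-5 23-1 9"/></g><g data-elev="500"><path d="M202 527l3-5 17-11 9-21 6-8 10-7 19-6 5-7-1-11-13-36-8-5-22-8-9 0-7 2-21 22-13 8-6 1-6-2-20-15-10-3-16 3-5 4-4 5 0 7 5 5 24 6 24 13 28 0 8 3 6 5 3 9-1 10-5 9-16 17-2 8 0 8"/><path d="M17 230l44 17 6 4 6 6 4 9 2 9-7 35 2 13 7 10 20 17 3 7 3 20 6 12 14 14 11 5 23-3 25-1 16-4 7-4 25-22 30-20 10-4 8 1 6 6 2 6 3 18 5 7 11 4 12-1 12-8 13-18 15-28 15-24 6-22 3-5 6-3 8 2 23 22 7 11 0 5-2 6-9 8-21 9-10 7-10 9-10 12-9 17-8 34-9 24-10 14-20 19-9 11-9 18-3 16"/></g><g data-elev="550"><path d="M17 192l10 2 8 4 12 20 23 18 8 9 11 22 5 31 2 5 5 1 10-8 7-3 7 1 5 4 5 11 2 13 0 8-5 20 1 16 6 12 6 5 6 2 22 1 18-6 22-12 34-27 22-11 13-4 11-1 9 2 11 7 13 13 4 1 4-2 19-20 9-15 0-8-3-6-5-6-12-8-2-4 2-4 4-4 15-7 17-2 23 3 9 5 9 14 7 6 7 2 12-2 3 1 1 7 0 21-2 10-3 8-10 8-25 8-11 5-9 7-9 9-11 20-6 35-10 24-11 14-23 20-8 10-9 16-2 14"/></g><g data-elev="600"><path d="M384 238l15 0 9-7 3-6 1-8-2-6-4-5-9-2-12 1-12 6-8 8-3 7 3 6 6 4z"/><path d="M17 177l16-1 11-5 7-8 2-10-3-16-8-14-15-13-5-2-5 0"/><path d="M527 100l-26-7-8 0-8 3-8 5-9 10-10 15-5 12-2 17 5 38-6 34-1 16 2 8 14 10 2 12-5 40 4 34-9 24-8 12-21 19-10 15-4 3-5-3-5-8-5-29-4-1-6 4-8 14-7 34-11 28-9 13-34 29-7 13-1 13"/><path d="M167 17l0 8-3 8-10 16-6 8-11 7-30 9-10 5-8 7-2 8 1 6 5 7 45 33 9 10 5 9 1 9-2 11-8 20-6 11-7 5-7 3-32 4-5 4-1 5 7 21 11 20 8 5 26 5 9 6 11 47 0 21 2 4 4 2 9-3 8-7-3-10 1-7 8-12 11-9 8-4 6 0 26 9 14 0 11-7 15-17 2-4-3-4-34-21-7-11-7-35 0-21 5-17 16-27 4-16 1-11-1-2-3 0-7 13-6 7-4 1-4-2-6-27-5-15-7-12-13-15-3-6 0-14 3-38"/><path d="M249 17l0 36 3 13 10 18 5 3 8 2 14-3 10-9 26-39 4-11 2-10"/><path d="M400 17l-3 22 1 10 5 9 10 3 11-4 6-10 0-8-5-14 0-8"/></g><g data-elev="650"><path d="M429 527l4-42-2-15-4-7-7-6-19-14-8-3-4 2-4 6-16 31-25 27-4 11 2 4 3 1 12-6 6-2 31 2 7 3 4 8"/><path d="M187 289l8-1 16-5 5-5 1-7 1-20-1-15-8-39-9-28 2-30-2-13-4-9-6-6-8-2-15 3-8 0-6-5-11-18-5-2-8 1-8 5-1 6 9 11 20 14 9 13 8 20-1 20-5 26-9 16-13 8-32 8-4 6 0 8 7 12 12 6 22 1 27-5 7 1 5 6 2 15z"/><path d="M17 154l3 0 1-3-2-3-2 1"/><path d="M527 113l-6-1-16-5-8 0-10 4-6 8-6 12-4 14-1 44-6 32 3 10 9 12 2 7 0 15-5 34 2 13 3 2 4 0 24-12 21-2"/><path d="M284 17l5 11 6 4 6-2 4-3 4-10"/></g><g data-elev="700"><path d="M527 127l-24-5-5 2-4 5-4 12-8 62 3 8 9 2 4 4 4 12-2 13-9 17-4 12-1 11 1 8 6 2 18-2 16 0"/></g><g data-elev="750"><path d="M527 254l-6 12 1 3 5 2"/><path d="M527 201l-5 4-2 8 2 12 5 11"/></g>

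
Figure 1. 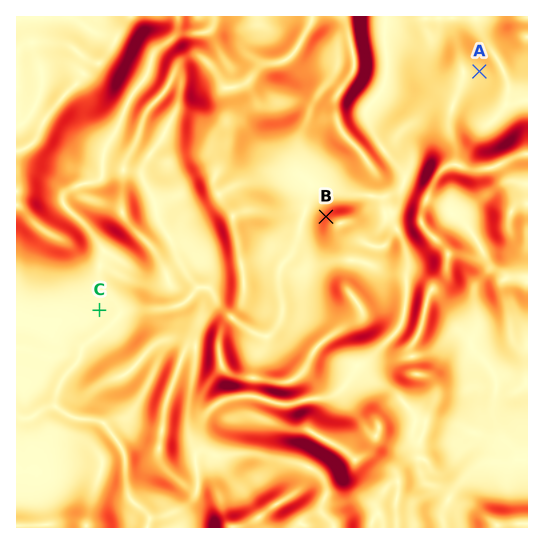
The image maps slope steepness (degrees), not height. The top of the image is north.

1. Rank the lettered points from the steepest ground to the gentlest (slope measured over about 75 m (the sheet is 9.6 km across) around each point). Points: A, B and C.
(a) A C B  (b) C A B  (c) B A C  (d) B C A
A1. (c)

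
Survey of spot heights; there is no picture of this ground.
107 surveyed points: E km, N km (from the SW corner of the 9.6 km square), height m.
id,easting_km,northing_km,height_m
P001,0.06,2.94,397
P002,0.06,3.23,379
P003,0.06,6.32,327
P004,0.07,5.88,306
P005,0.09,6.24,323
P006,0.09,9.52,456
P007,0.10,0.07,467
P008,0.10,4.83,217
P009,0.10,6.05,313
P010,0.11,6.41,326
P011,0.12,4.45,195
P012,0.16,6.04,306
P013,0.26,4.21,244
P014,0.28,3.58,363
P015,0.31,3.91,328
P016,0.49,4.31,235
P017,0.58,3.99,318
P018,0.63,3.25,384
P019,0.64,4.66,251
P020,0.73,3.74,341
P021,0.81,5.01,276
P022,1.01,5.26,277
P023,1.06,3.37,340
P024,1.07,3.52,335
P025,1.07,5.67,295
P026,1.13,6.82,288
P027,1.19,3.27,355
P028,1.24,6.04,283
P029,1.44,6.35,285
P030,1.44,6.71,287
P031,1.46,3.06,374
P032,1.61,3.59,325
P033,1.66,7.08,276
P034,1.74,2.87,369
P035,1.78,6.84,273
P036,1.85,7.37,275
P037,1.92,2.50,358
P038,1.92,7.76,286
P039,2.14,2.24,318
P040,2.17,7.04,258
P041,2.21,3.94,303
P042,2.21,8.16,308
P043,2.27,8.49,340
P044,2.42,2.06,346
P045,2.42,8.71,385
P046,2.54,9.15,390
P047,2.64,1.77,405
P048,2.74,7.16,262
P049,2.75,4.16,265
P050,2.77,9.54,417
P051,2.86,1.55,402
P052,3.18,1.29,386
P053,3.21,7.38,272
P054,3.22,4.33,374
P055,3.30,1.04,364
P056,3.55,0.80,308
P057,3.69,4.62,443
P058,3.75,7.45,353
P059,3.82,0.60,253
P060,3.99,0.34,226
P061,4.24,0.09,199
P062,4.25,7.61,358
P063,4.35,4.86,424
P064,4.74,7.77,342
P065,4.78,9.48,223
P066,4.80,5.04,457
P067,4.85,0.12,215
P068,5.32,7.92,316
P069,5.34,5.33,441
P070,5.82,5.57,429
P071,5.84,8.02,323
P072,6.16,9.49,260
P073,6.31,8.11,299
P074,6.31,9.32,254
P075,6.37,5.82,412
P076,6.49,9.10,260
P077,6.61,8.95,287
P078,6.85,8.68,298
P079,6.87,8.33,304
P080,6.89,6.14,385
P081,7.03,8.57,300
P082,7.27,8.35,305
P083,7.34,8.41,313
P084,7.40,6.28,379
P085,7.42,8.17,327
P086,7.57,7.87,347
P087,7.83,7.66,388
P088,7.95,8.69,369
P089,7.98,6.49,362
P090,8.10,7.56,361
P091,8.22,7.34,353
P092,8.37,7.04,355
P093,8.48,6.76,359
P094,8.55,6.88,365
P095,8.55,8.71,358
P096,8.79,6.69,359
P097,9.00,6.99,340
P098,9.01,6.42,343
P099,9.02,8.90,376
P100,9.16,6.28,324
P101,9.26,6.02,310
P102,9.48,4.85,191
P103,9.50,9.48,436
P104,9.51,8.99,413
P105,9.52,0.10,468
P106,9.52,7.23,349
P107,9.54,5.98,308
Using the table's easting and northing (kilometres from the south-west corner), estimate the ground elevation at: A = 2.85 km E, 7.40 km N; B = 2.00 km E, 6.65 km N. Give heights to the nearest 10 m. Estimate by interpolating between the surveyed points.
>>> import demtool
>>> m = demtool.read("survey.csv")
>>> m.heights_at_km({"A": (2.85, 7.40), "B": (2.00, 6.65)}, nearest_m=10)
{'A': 280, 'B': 270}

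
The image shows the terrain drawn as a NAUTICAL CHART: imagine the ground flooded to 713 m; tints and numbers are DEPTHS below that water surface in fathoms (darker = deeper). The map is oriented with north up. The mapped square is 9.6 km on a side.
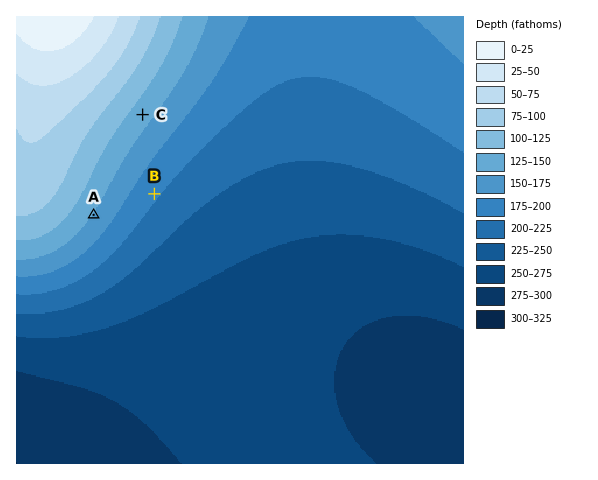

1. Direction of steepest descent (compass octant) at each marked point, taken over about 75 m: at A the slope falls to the SE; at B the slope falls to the SE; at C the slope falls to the SE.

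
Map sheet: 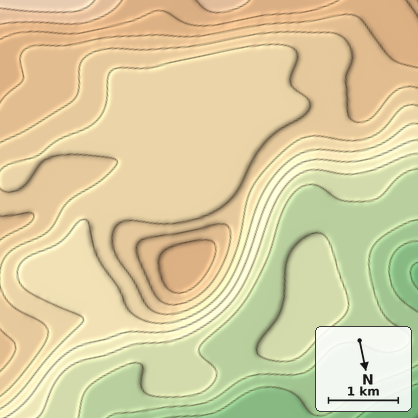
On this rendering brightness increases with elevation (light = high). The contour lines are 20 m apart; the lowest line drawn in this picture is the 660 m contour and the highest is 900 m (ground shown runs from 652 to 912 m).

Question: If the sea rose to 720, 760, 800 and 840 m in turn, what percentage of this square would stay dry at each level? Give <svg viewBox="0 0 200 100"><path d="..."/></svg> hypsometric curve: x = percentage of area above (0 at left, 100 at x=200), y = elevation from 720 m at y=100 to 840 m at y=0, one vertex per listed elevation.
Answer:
<svg viewBox="0 0 200 100"><path d="M164 100l-28-33-62-34-52-33"/></svg>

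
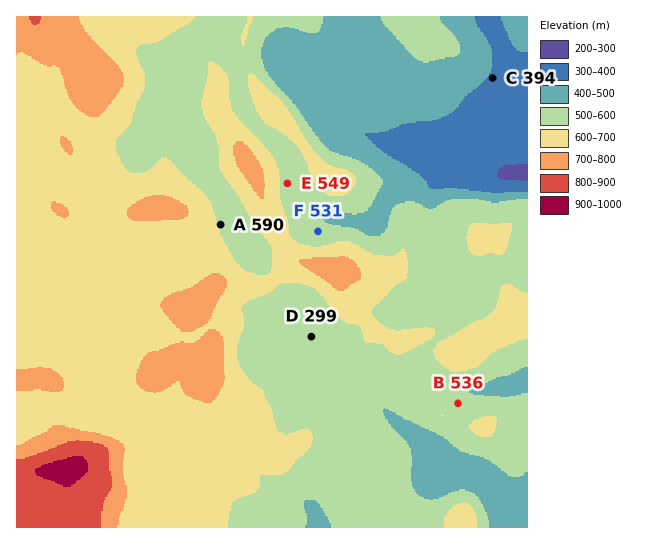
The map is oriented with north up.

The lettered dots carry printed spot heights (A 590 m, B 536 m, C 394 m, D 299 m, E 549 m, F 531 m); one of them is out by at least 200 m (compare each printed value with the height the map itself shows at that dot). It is D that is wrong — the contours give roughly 549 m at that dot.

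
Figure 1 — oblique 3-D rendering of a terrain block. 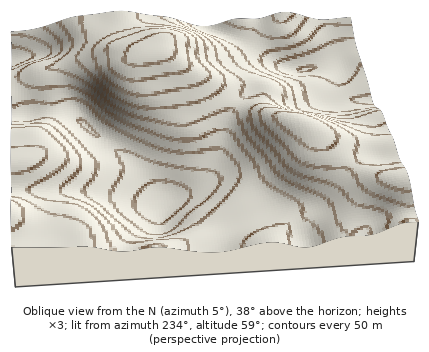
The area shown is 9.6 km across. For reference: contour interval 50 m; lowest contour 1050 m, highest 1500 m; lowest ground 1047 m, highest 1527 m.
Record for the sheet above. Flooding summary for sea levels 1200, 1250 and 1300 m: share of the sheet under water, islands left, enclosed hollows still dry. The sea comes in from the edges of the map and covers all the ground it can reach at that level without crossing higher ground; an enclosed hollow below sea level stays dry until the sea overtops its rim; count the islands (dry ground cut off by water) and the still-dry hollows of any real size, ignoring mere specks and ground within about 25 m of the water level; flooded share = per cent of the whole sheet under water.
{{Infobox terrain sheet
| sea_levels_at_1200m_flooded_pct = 29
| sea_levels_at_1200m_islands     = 0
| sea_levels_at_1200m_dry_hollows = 0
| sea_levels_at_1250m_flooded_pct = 46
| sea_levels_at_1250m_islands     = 0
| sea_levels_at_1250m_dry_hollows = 0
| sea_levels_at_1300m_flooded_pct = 60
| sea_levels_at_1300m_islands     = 0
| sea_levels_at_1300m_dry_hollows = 0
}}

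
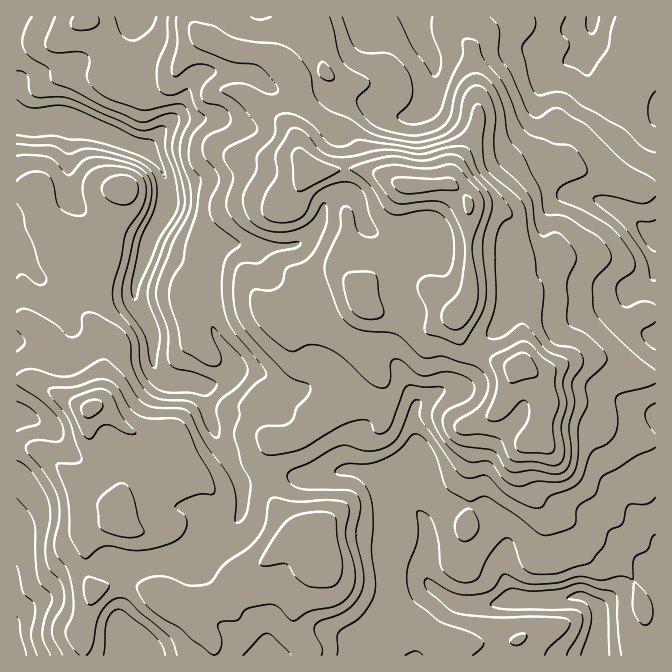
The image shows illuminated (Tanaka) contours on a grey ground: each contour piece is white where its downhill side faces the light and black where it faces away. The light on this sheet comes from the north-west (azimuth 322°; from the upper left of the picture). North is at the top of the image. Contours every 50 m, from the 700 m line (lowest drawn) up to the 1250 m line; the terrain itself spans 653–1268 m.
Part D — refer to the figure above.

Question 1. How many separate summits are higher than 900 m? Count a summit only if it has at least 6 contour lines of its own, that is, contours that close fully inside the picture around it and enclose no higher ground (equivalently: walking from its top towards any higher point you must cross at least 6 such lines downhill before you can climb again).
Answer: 1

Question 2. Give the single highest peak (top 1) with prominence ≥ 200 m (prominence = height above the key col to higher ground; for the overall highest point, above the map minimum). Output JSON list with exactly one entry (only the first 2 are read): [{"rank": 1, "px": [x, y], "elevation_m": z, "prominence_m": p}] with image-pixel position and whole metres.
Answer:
[{"rank": 1, "px": [412, 185], "elevation_m": 1268, "prominence_m": 615}]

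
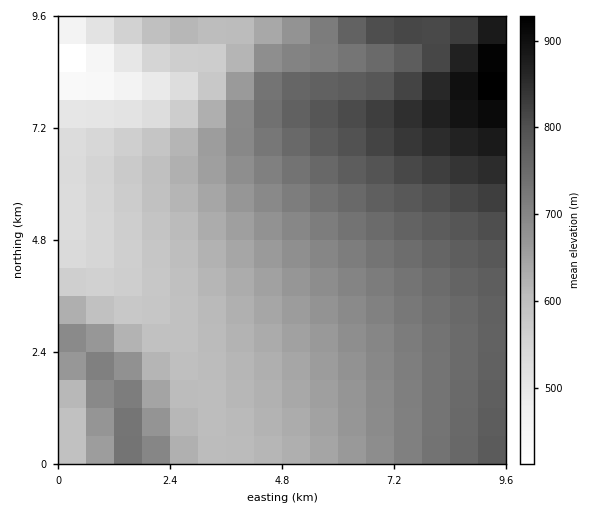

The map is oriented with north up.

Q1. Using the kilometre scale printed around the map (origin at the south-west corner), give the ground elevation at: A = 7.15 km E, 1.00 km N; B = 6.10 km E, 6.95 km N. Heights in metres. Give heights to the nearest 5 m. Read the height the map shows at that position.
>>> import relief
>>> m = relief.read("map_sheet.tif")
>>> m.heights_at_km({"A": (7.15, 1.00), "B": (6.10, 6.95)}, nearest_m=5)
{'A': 700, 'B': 795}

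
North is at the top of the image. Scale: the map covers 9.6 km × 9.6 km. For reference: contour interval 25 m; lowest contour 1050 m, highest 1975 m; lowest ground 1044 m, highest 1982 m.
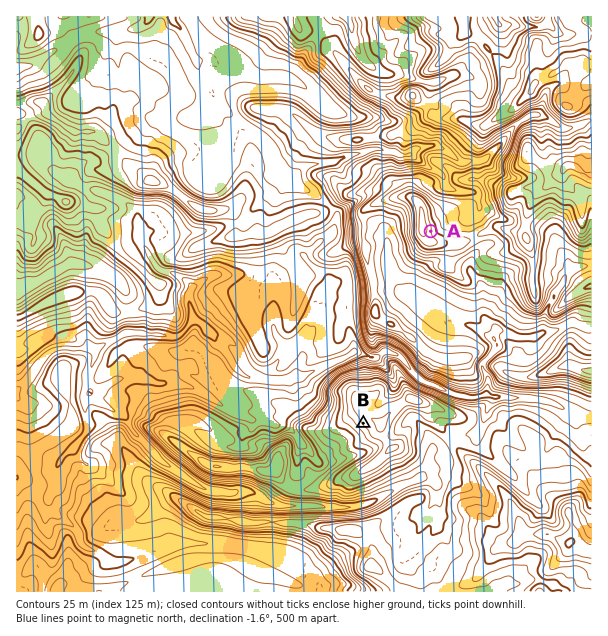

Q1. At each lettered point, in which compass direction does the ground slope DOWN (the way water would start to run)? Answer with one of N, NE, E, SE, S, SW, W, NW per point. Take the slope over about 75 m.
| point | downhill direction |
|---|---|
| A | E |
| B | SW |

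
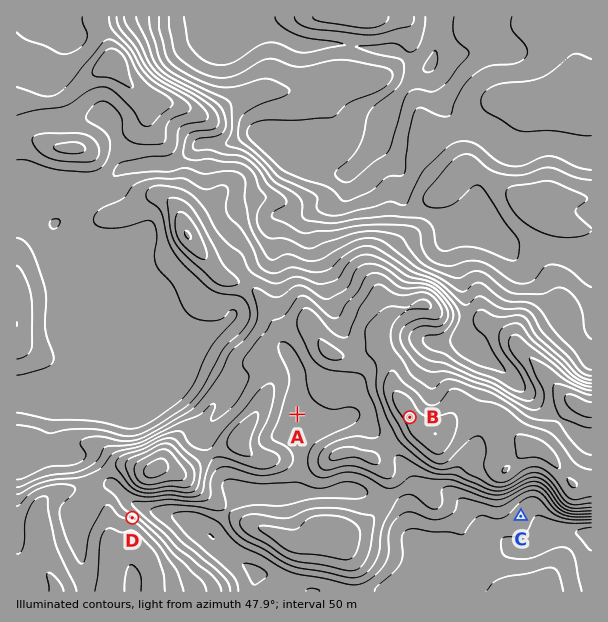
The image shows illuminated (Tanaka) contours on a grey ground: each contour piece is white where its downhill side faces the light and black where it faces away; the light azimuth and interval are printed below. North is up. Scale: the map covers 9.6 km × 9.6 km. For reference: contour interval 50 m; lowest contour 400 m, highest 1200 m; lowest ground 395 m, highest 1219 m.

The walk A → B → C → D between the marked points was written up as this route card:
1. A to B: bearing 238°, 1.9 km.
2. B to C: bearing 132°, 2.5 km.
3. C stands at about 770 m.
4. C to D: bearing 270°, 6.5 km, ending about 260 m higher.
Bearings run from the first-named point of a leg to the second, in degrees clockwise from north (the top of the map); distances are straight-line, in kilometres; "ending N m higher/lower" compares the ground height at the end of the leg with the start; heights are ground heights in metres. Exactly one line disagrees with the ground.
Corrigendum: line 1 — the bearing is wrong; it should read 92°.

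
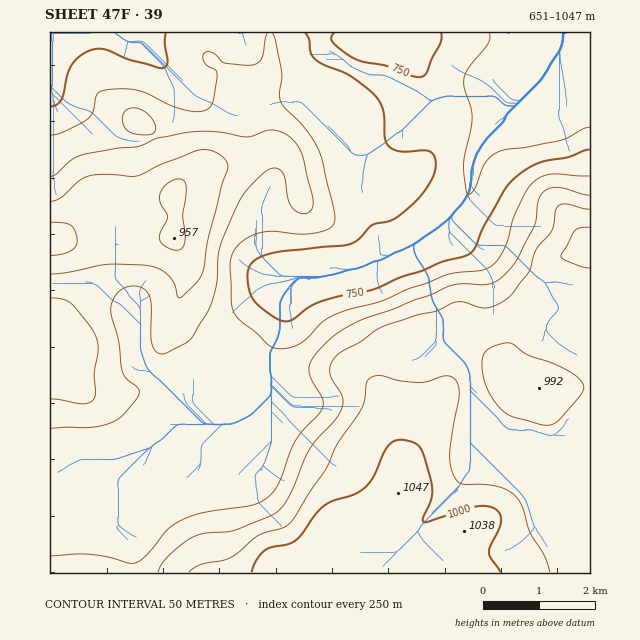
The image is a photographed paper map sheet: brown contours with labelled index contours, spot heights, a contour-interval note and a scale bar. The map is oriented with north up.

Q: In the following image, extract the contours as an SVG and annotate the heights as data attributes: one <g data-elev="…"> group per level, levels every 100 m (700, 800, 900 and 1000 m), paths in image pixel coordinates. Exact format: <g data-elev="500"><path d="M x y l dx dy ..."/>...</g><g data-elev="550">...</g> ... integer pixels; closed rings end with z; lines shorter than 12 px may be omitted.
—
<g data-elev="700"><path d="M590 127l-7 2-23 11-34 7-21 3-10 3-10 11-11 25-4 5-3 0-3-30 7-36 1-12-2-10-6-18 0-9 5-11 19-24 2-6-1-5"/></g><g data-elev="800"><path d="M590 176l-38-2-10 3-9 5-7 10-11 21-7 27-6 12-6 10-8 6-8 3-33 4-40 15-26 11-38 11-19 9-17 17-9 7-14 4-13-2-16-16-15-11-7-9-2-9-1-36 3-14 10-11 14-8 14-2 29 3 16-1 15-6 3-4 1-4-2-16-15-53-12-20-22-23-4-7-1-7 3-21-6-31-4-8"/><path d="M267 33l-5 25-3 4-4 3-9 0-21-2-13-10-5-1-3 2-1 4 1 4 4 4 7 4 2 5-4 27-3 5-4 3-11 2-15-3-13-5-20-10-11-4-14-1-17 1-5 2-3 3-4 17-5 7-25 13-13 3"/></g><g data-elev="900"><path d="M50 399l31 5 7-1 5-3 2-5-1-21 4-26-1-9-4-9-20-25-9-5-14-2"/><path d="M50 274l17-2 41-8 42 2 10 3 8 6 7 10 2 11 1 2 3-1 16-15 5-9 7-36 19-72-4-7-8-5-8-3-8 0-38 14-24 12-36-2-15 3-9 4-17 16-11 4"/><path d="M590 209l-24-5-8 2-2 4-4 20-16 20-7 22-18 23-10 8-10 4-7 1-21-6-9 0-18 9-20 4-34 12-22 15-21 12-7 8-2 9 2 8 10 17 1 6-1 7-7 11-17 18-9 12-17 40-9 16-12 9-35 15-10 2-22 1-13 5-24 19-6 8-3 7"/></g><g data-elev="1000"><path d="M500 572l-9-14-2-6 2-7 10-21 0-7-3-5-8-5-12-1-50 16-4 0-1-5 7-14 2-8-2-19-6-21-5-9-7-4-11-2-7 1-7 6-13 29-9 12-11 7-21 6-8 4-9 8-14 20-7 8-8 4-17 3-7 4-7 9-4 11"/></g>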